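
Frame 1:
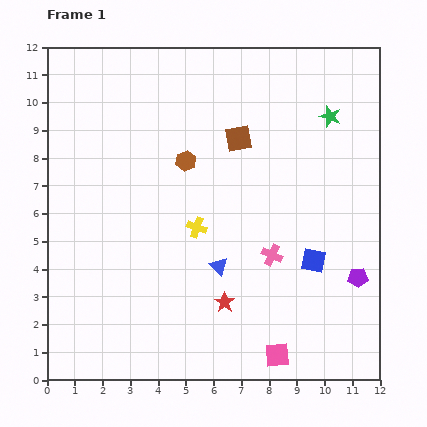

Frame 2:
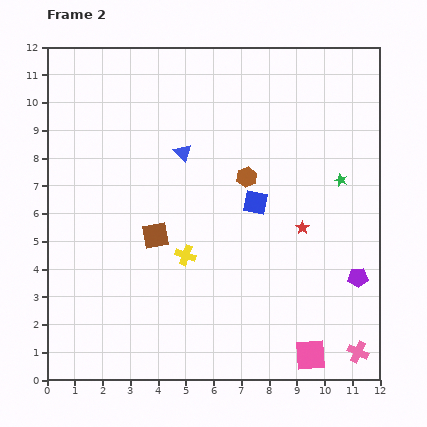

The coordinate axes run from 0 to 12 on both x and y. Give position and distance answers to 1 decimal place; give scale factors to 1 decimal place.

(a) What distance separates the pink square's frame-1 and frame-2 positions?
1.2

The pink square moved from (8.3, 0.9) to (9.5, 0.9), a distance of √(1.2² + 0.0²) ≈ 1.2.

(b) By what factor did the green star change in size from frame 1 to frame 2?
0.6×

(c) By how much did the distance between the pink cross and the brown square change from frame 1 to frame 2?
+4.0

Distance in frame 1: 4.4. Distance in frame 2: 8.4.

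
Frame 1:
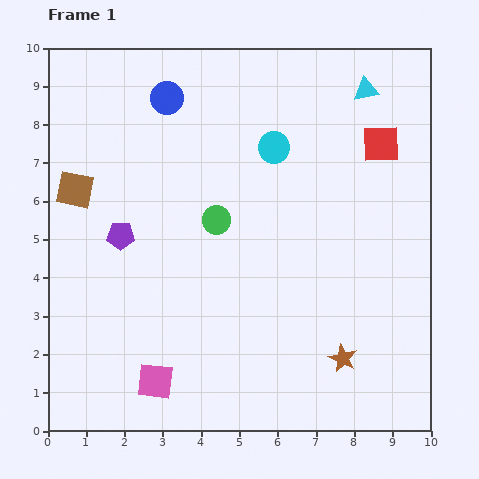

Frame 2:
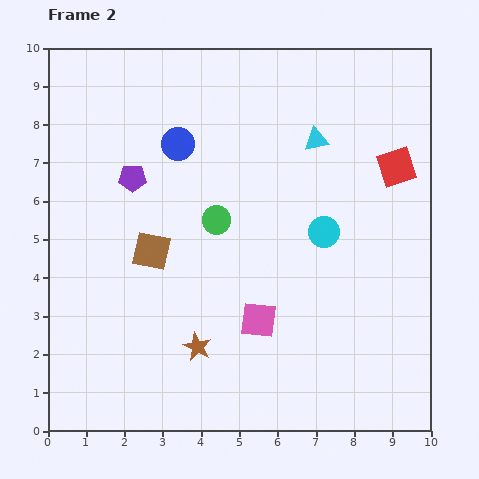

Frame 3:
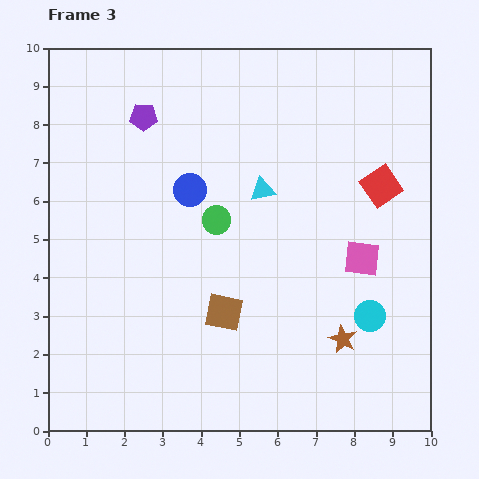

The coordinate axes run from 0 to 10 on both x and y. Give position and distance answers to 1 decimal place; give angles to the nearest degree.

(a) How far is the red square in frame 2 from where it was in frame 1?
0.7

The red square moved from (8.7, 7.5) to (9.1, 6.9), a distance of √(0.4² + 0.6²) ≈ 0.7.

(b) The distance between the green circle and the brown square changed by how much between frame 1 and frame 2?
-1.9

Distance in frame 1: 3.8. Distance in frame 2: 1.9.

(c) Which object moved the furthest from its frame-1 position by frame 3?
the pink square

(moved 6.3; next 5.1)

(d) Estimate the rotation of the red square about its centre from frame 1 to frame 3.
32° counter-clockwise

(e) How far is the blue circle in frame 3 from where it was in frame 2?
1.2

The blue circle moved from (3.4, 7.5) to (3.7, 6.3), a distance of √(0.3² + 1.2²) ≈ 1.2.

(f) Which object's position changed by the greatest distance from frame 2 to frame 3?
the brown star

(moved 3.8; next 3.1)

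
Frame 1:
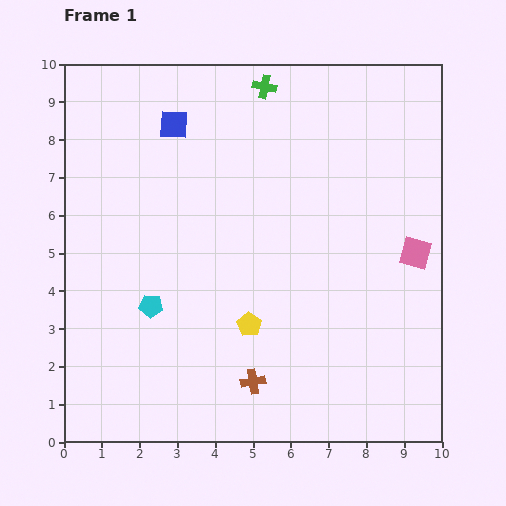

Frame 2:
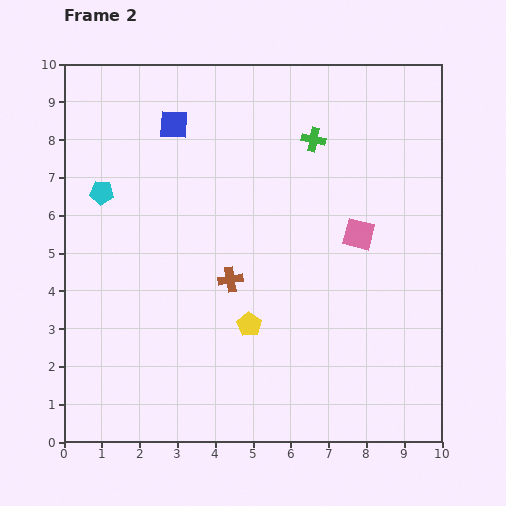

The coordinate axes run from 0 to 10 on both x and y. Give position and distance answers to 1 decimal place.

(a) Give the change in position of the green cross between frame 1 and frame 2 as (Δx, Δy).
(1.3, -1.4)

The green cross was at (5.3, 9.4) in frame 1 and (6.6, 8.0) in frame 2.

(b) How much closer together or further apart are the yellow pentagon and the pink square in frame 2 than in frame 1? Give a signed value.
-1.0

Distance in frame 1: 4.8. Distance in frame 2: 3.8.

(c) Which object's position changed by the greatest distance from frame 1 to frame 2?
the cyan pentagon

(moved 3.3; next 2.8)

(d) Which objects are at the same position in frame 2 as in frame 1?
the blue square, the yellow pentagon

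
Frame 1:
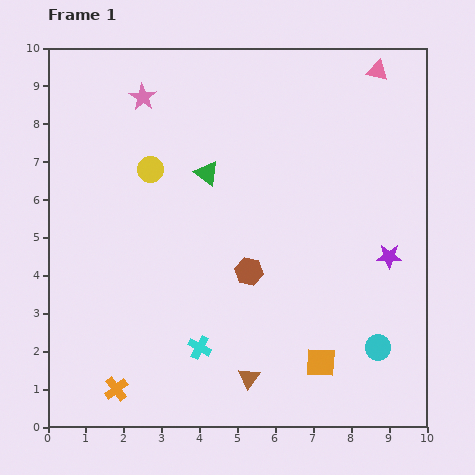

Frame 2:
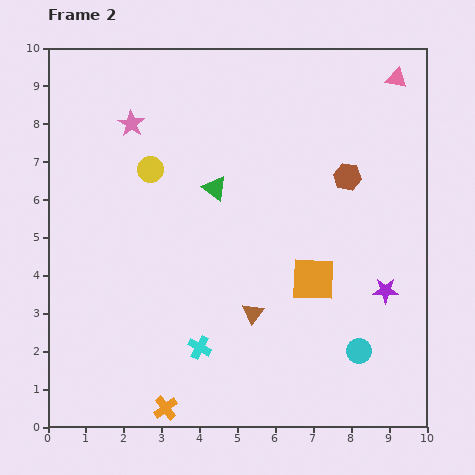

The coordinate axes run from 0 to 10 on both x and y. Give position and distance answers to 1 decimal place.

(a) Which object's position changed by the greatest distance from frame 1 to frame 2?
the brown hexagon

(moved 3.6; next 2.2)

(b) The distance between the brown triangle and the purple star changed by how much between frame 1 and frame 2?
-1.3

Distance in frame 1: 4.9. Distance in frame 2: 3.6.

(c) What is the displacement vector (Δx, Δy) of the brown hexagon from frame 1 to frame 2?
(2.6, 2.5)

The brown hexagon was at (5.3, 4.1) in frame 1 and (7.9, 6.6) in frame 2.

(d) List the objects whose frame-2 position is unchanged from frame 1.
the cyan cross, the yellow circle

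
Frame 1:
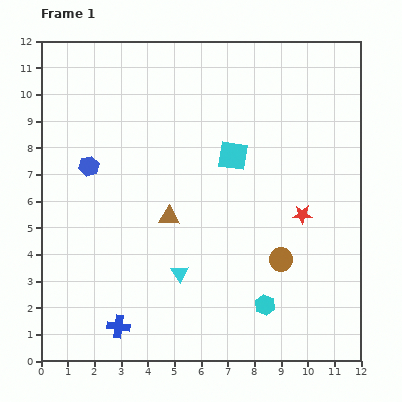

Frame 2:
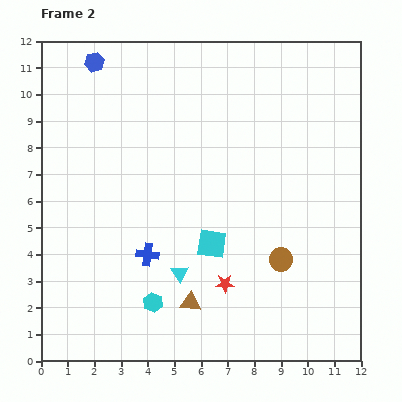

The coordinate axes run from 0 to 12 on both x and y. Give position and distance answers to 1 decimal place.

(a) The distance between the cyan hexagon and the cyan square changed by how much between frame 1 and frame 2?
-2.6

Distance in frame 1: 5.7. Distance in frame 2: 3.1.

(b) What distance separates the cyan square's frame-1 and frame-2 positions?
3.4

The cyan square moved from (7.2, 7.7) to (6.4, 4.4), a distance of √(0.8² + 3.3²) ≈ 3.4.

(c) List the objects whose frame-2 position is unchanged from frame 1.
the brown circle, the cyan triangle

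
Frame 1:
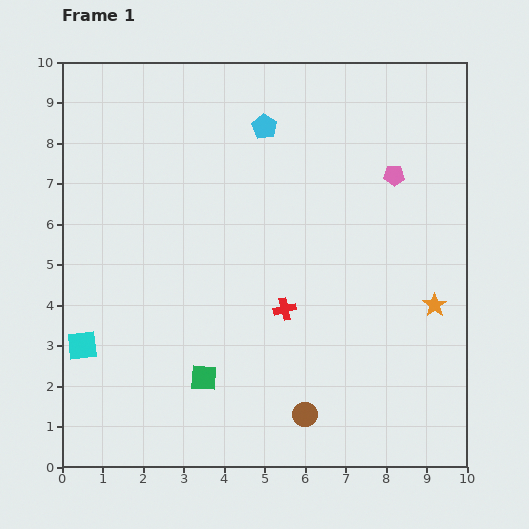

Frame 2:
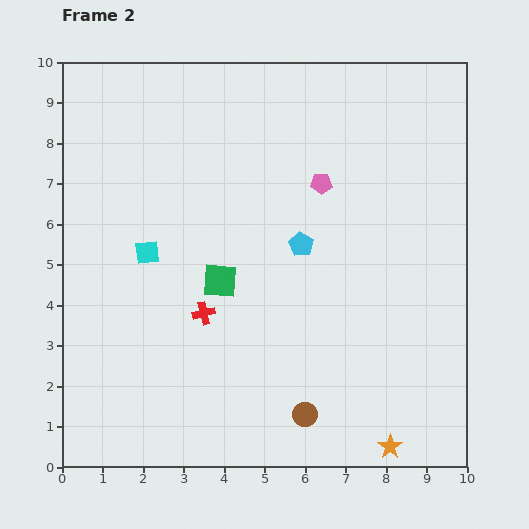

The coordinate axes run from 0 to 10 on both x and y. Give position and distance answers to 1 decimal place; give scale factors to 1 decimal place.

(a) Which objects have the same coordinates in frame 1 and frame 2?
the brown circle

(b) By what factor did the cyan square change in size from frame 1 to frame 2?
0.8×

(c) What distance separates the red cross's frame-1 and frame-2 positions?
2.0

The red cross moved from (5.5, 3.9) to (3.5, 3.8), a distance of √(2.0² + 0.1²) ≈ 2.0.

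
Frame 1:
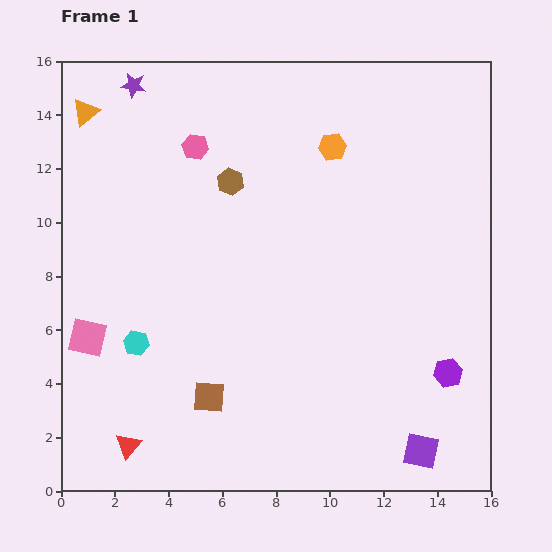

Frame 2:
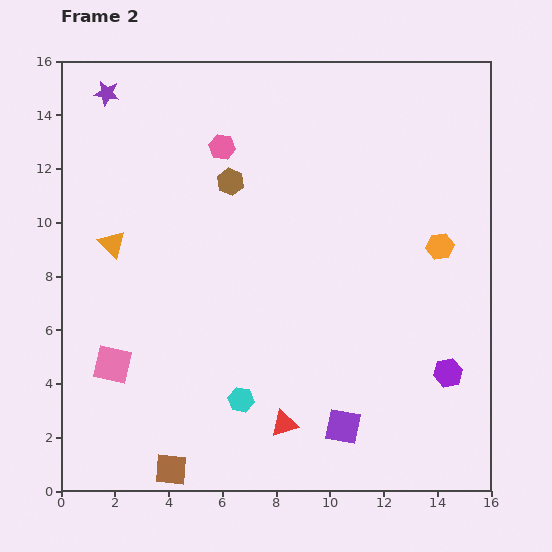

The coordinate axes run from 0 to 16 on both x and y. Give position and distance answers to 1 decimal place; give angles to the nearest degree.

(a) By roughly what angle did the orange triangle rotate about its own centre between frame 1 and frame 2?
37° counter-clockwise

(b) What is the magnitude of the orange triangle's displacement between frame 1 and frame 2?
5.0

The orange triangle moved from (0.9, 14.1) to (1.9, 9.2), a distance of √(1.0² + 4.9²) ≈ 5.0.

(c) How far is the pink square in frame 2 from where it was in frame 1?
1.3

The pink square moved from (1.0, 5.7) to (1.9, 4.7), a distance of √(0.9² + 1.0²) ≈ 1.3.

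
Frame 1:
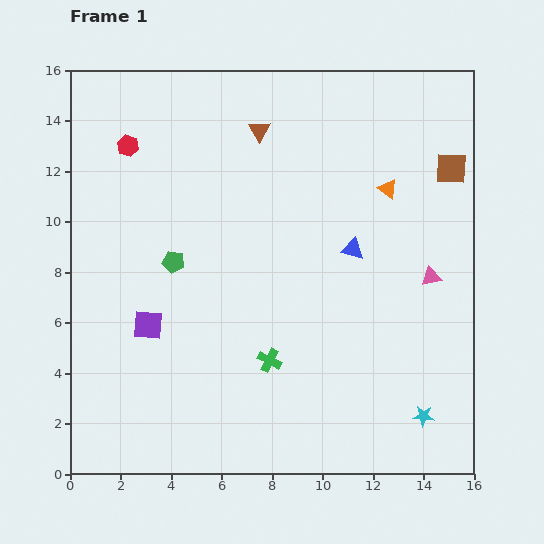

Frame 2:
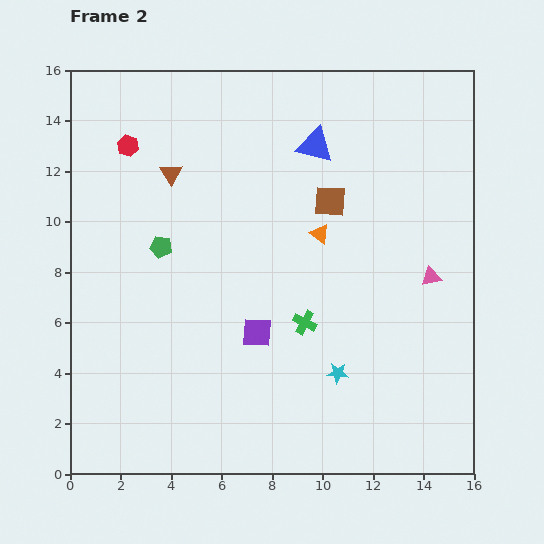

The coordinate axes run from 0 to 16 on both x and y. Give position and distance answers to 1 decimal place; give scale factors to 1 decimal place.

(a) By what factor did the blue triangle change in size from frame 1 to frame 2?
1.7×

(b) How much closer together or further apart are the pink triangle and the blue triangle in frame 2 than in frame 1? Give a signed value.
+3.6

Distance in frame 1: 3.3. Distance in frame 2: 6.9.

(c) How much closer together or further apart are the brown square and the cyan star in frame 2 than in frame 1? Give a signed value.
-3.1

Distance in frame 1: 9.9. Distance in frame 2: 6.8.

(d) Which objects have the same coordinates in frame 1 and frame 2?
the pink triangle, the red hexagon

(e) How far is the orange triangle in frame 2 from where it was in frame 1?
3.2

The orange triangle moved from (12.6, 11.3) to (9.9, 9.5), a distance of √(2.7² + 1.8²) ≈ 3.2.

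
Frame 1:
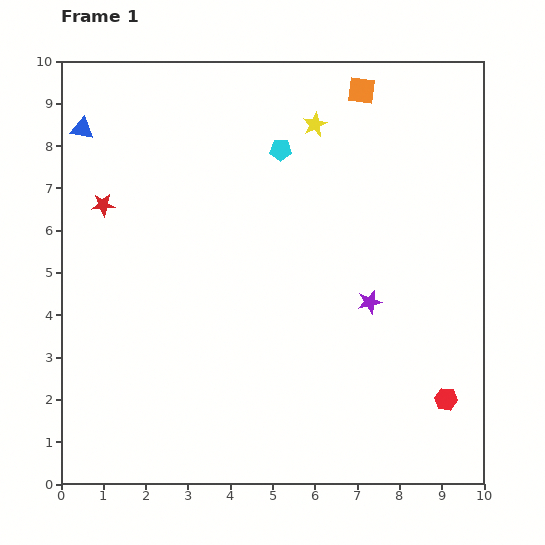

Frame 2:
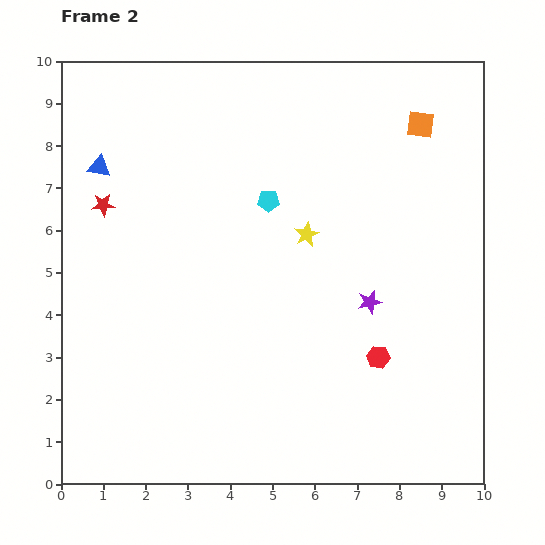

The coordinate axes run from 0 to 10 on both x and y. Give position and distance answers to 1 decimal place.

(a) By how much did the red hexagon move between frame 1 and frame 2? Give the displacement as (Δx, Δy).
(-1.6, 1.0)

The red hexagon was at (9.1, 2.0) in frame 1 and (7.5, 3.0) in frame 2.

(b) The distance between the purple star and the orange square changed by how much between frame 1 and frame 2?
-0.6

Distance in frame 1: 5.0. Distance in frame 2: 4.4.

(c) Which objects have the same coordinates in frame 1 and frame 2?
the red star, the purple star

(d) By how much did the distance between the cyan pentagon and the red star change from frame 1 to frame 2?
-0.5

Distance in frame 1: 4.4. Distance in frame 2: 3.9.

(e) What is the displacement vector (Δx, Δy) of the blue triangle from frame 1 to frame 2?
(0.4, -0.9)

The blue triangle was at (0.5, 8.4) in frame 1 and (0.9, 7.5) in frame 2.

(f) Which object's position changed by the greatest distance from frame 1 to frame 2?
the yellow star

(moved 2.6; next 1.9)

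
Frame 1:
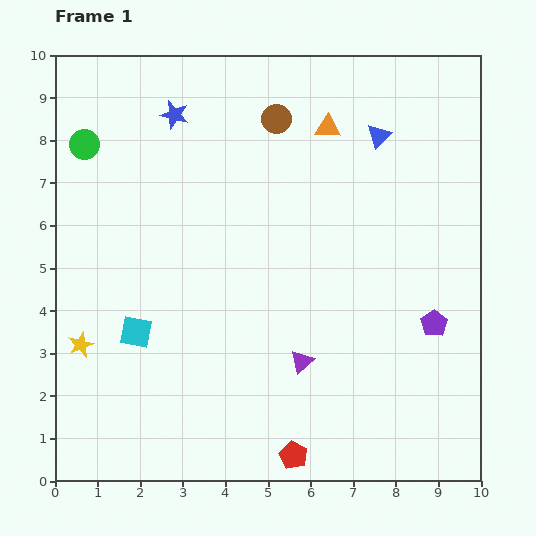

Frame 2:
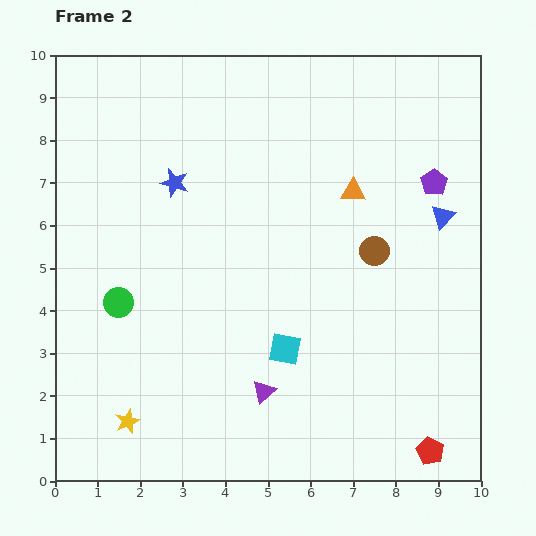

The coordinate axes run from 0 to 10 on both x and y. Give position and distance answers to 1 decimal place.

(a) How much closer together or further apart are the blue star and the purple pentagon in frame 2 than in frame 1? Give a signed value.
-1.7

Distance in frame 1: 7.8. Distance in frame 2: 6.1.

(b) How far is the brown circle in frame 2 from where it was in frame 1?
3.9

The brown circle moved from (5.2, 8.5) to (7.5, 5.4), a distance of √(2.3² + 3.1²) ≈ 3.9.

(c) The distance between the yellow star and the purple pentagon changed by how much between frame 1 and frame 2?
+0.8

Distance in frame 1: 8.3. Distance in frame 2: 9.1.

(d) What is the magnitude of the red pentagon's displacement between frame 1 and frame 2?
3.2

The red pentagon moved from (5.6, 0.6) to (8.8, 0.7), a distance of √(3.2² + 0.1²) ≈ 3.2.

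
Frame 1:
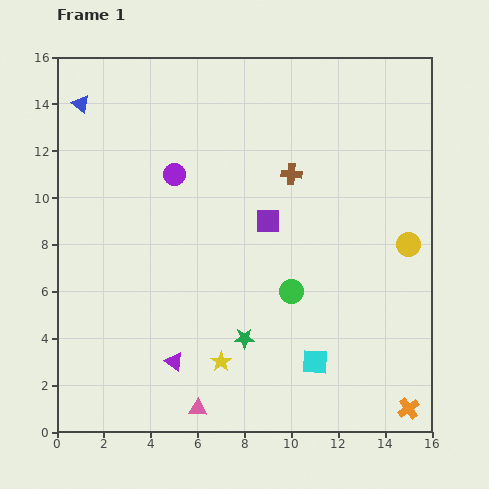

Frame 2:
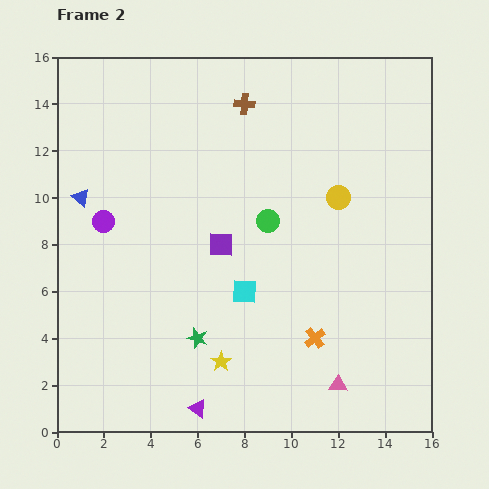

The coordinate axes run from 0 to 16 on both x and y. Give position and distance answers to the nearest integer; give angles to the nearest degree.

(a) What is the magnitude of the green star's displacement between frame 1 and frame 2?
2

The green star moved from (8, 4) to (6, 4), a distance of √(2² + 0²) ≈ 2.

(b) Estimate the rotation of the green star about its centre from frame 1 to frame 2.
17° clockwise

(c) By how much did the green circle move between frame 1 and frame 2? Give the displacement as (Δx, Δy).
(-1, 3)

The green circle was at (10, 6) in frame 1 and (9, 9) in frame 2.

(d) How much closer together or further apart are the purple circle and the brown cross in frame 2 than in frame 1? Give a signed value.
+3

Distance in frame 1: 5. Distance in frame 2: 8.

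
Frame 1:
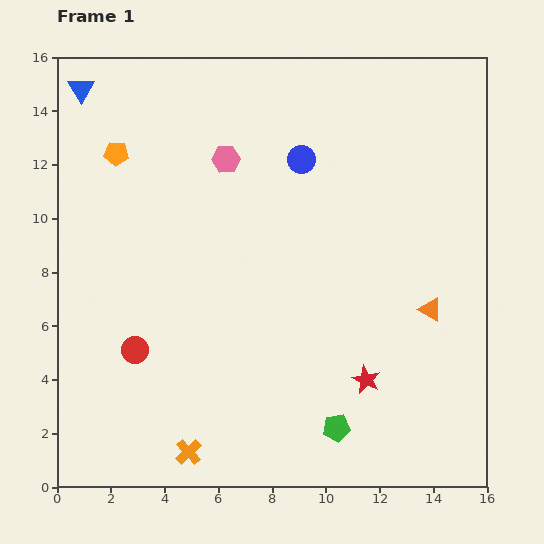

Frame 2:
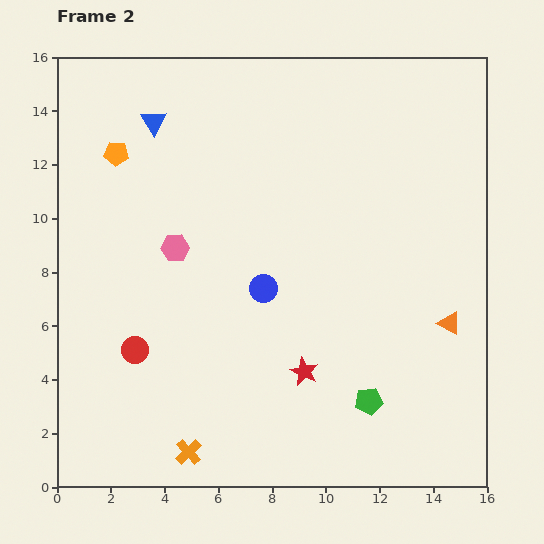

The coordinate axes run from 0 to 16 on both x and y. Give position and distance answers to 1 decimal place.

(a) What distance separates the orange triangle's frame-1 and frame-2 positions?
0.9

The orange triangle moved from (13.9, 6.6) to (14.6, 6.1), a distance of √(0.7² + 0.5²) ≈ 0.9.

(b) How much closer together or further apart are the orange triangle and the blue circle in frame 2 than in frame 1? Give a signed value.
-0.4

Distance in frame 1: 7.4. Distance in frame 2: 7.0.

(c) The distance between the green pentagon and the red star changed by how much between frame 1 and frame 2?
+0.5

Distance in frame 1: 2.1. Distance in frame 2: 2.6.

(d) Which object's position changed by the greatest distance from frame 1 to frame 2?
the blue circle

(moved 5.0; next 3.8)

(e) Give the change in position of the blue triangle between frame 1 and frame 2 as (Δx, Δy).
(2.7, -1.2)

The blue triangle was at (0.9, 14.8) in frame 1 and (3.6, 13.6) in frame 2.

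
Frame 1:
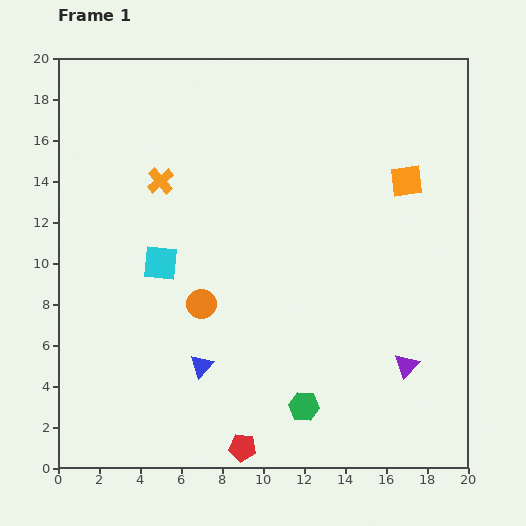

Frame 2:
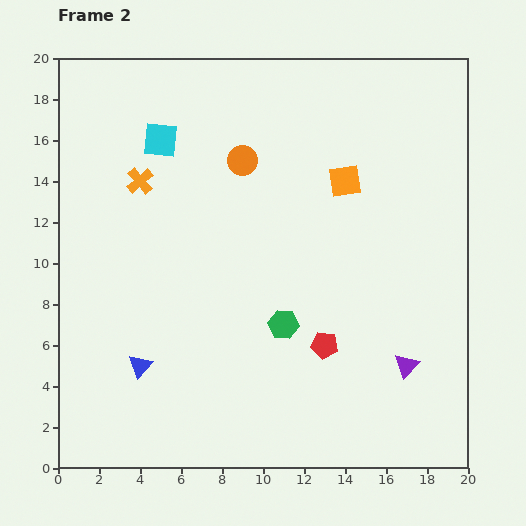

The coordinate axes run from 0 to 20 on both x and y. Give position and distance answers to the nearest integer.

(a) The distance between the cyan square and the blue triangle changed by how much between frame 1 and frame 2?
+6

Distance in frame 1: 5. Distance in frame 2: 11.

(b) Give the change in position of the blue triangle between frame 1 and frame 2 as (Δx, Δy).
(-3, 0)

The blue triangle was at (7, 5) in frame 1 and (4, 5) in frame 2.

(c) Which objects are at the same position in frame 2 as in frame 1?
the purple triangle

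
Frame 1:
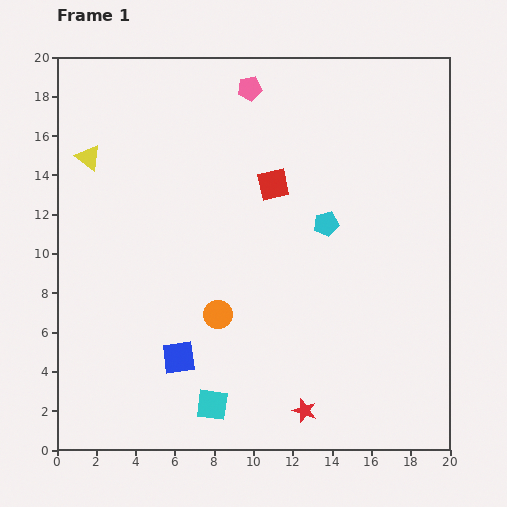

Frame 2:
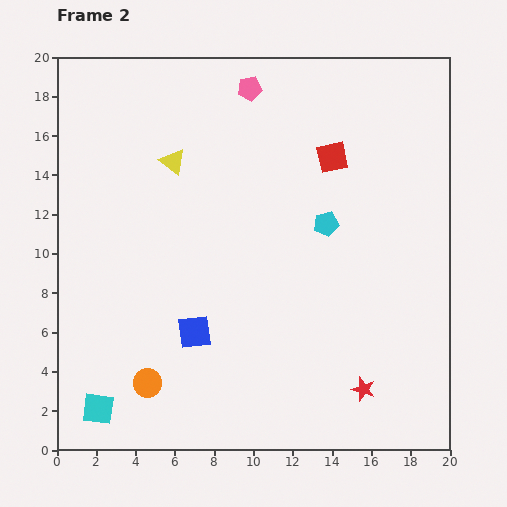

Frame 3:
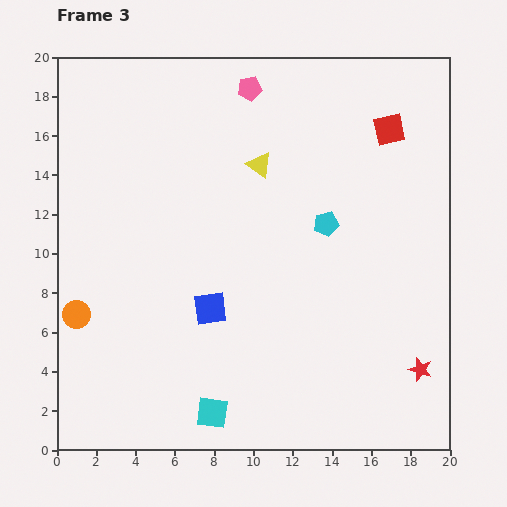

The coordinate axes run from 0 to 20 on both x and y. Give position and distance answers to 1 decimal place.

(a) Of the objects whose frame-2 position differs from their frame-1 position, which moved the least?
the blue square

(moved 1.5)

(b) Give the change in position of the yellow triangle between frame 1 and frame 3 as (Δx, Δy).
(8.7, -0.4)

The yellow triangle was at (1.6, 14.9) in frame 1 and (10.3, 14.5) in frame 3.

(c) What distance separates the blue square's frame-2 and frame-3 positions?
1.4

The blue square moved from (7.0, 6.0) to (7.8, 7.2), a distance of √(0.8² + 1.2²) ≈ 1.4.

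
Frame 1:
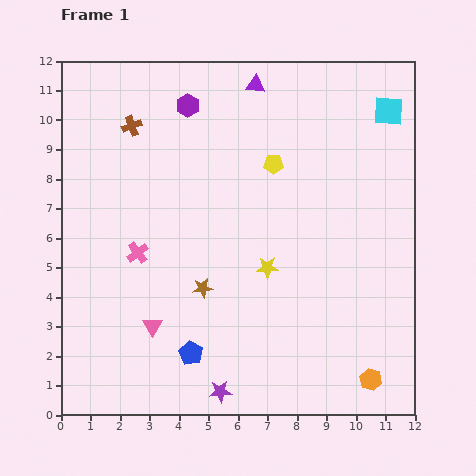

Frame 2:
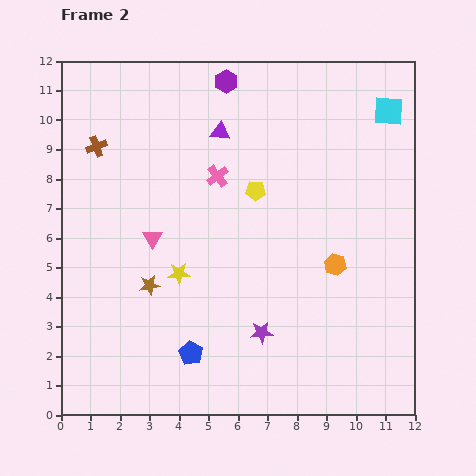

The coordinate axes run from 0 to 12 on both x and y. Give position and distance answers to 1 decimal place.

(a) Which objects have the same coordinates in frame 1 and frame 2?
the blue pentagon, the cyan square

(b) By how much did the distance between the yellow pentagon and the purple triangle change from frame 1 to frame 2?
-0.5

Distance in frame 1: 2.8. Distance in frame 2: 2.3.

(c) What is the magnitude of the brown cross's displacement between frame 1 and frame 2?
1.4

The brown cross moved from (2.4, 9.8) to (1.2, 9.1), a distance of √(1.2² + 0.7²) ≈ 1.4.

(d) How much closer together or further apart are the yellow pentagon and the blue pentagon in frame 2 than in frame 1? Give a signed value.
-1.1

Distance in frame 1: 7.0. Distance in frame 2: 5.9.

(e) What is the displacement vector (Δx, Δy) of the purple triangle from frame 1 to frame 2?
(-1.2, -1.6)

The purple triangle was at (6.6, 11.2) in frame 1 and (5.4, 9.6) in frame 2.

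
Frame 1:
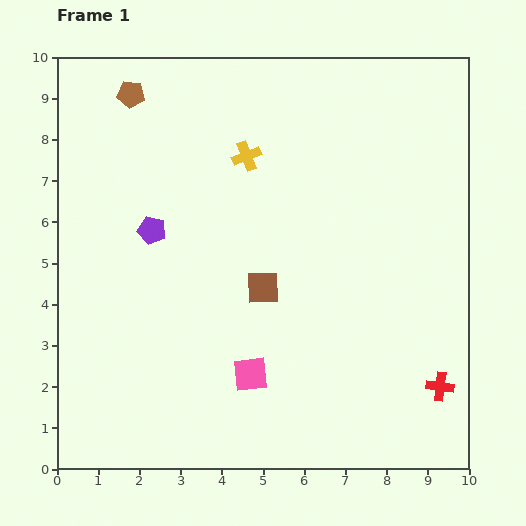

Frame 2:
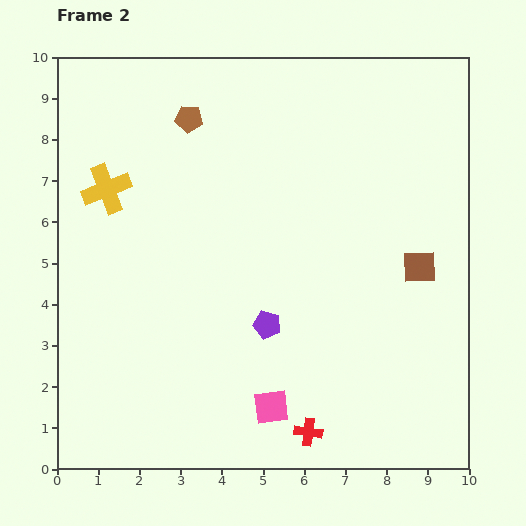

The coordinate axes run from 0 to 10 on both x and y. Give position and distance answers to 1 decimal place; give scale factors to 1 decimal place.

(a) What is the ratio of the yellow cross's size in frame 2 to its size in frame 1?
1.7×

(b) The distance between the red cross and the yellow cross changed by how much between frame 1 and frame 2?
+0.4

Distance in frame 1: 7.3. Distance in frame 2: 7.7.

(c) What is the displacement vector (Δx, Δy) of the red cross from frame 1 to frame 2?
(-3.2, -1.1)

The red cross was at (9.3, 2.0) in frame 1 and (6.1, 0.9) in frame 2.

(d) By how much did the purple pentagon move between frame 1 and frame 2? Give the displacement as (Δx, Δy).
(2.8, -2.3)

The purple pentagon was at (2.3, 5.8) in frame 1 and (5.1, 3.5) in frame 2.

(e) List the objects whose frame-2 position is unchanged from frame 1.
none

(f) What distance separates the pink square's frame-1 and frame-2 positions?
0.9

The pink square moved from (4.7, 2.3) to (5.2, 1.5), a distance of √(0.5² + 0.8²) ≈ 0.9.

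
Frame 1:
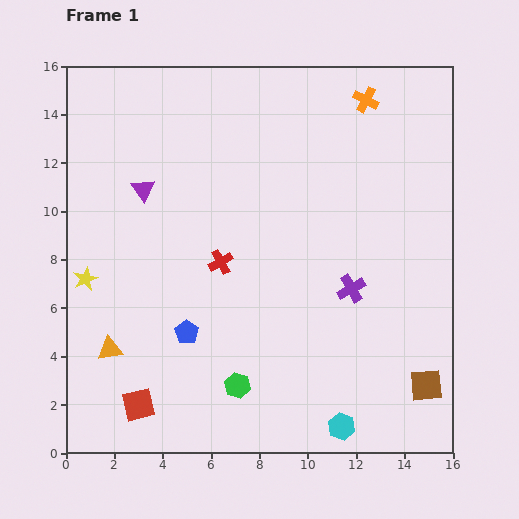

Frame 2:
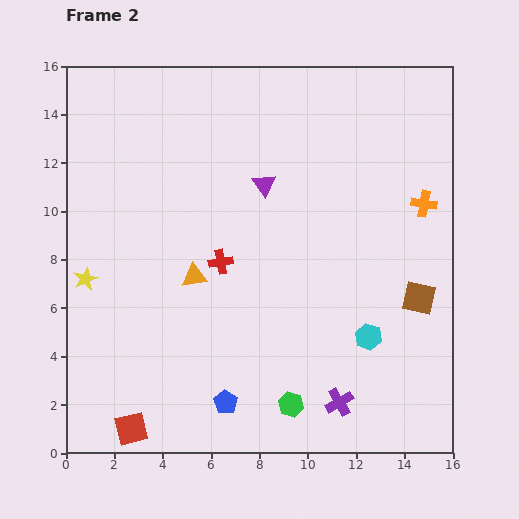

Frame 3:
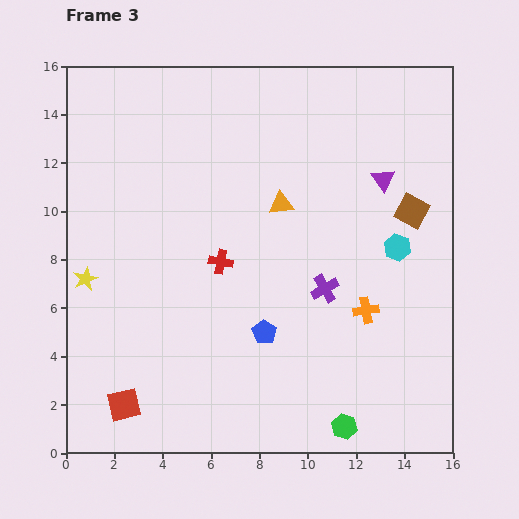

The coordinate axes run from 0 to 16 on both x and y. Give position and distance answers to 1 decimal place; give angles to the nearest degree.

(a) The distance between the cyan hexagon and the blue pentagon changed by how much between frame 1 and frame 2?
-1.0

Distance in frame 1: 7.5. Distance in frame 2: 6.5.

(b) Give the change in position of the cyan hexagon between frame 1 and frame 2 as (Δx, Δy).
(1.1, 3.7)

The cyan hexagon was at (11.4, 1.1) in frame 1 and (12.5, 4.8) in frame 2.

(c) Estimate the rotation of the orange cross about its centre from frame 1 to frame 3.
37° counter-clockwise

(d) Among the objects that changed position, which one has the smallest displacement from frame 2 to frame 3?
the red square

(moved 1.0)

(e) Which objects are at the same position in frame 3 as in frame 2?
the yellow star, the red cross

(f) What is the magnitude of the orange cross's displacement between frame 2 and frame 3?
5.0

The orange cross moved from (14.8, 10.3) to (12.4, 5.9), a distance of √(2.4² + 4.4²) ≈ 5.0.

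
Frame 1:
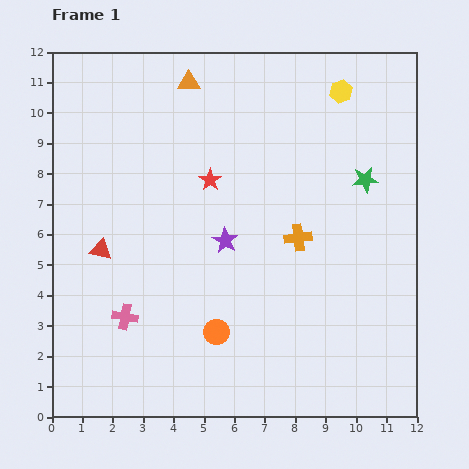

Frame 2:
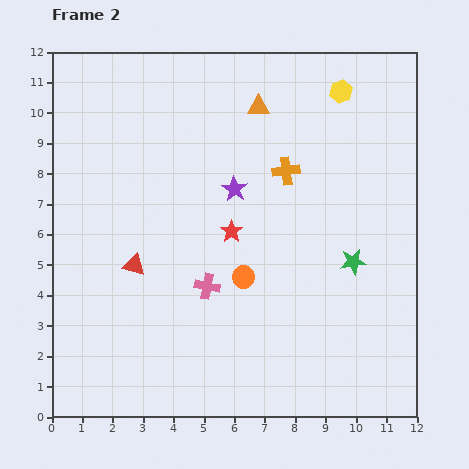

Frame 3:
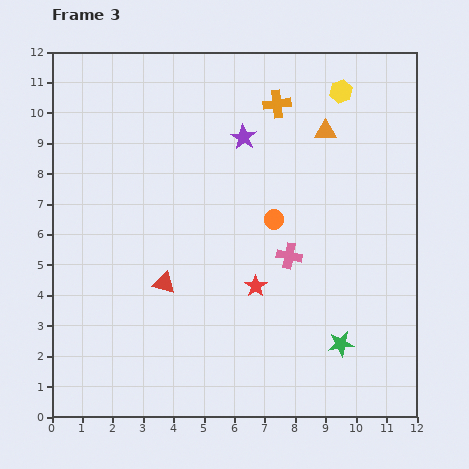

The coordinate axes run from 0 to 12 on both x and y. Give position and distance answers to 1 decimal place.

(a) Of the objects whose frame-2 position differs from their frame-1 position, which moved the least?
the red triangle

(moved 1.2)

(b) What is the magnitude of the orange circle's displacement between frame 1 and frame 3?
4.2

The orange circle moved from (5.4, 2.8) to (7.3, 6.5), a distance of √(1.9² + 3.7²) ≈ 4.2.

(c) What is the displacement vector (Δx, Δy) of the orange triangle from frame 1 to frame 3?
(4.5, -1.6)

The orange triangle was at (4.5, 11.0) in frame 1 and (9.0, 9.4) in frame 3.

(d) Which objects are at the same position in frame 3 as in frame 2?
the yellow hexagon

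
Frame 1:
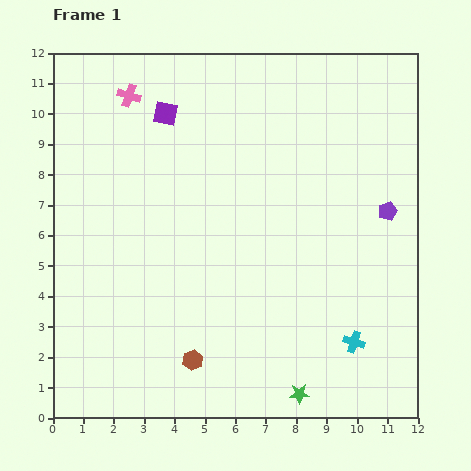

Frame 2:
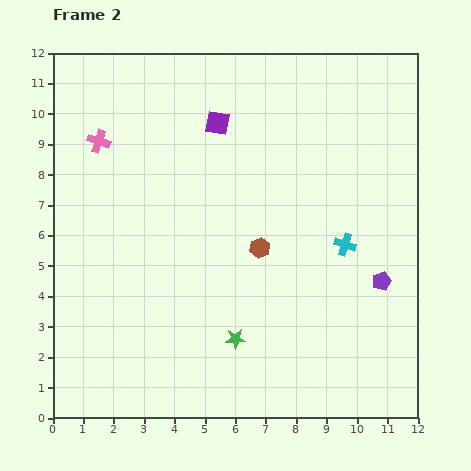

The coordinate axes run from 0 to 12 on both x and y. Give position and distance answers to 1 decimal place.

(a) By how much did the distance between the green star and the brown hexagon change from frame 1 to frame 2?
-0.6

Distance in frame 1: 3.7. Distance in frame 2: 3.1.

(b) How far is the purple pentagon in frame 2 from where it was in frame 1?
2.3

The purple pentagon moved from (11.0, 6.8) to (10.8, 4.5), a distance of √(0.2² + 2.3²) ≈ 2.3.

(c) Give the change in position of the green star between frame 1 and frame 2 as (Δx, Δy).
(-2.1, 1.8)

The green star was at (8.1, 0.8) in frame 1 and (6.0, 2.6) in frame 2.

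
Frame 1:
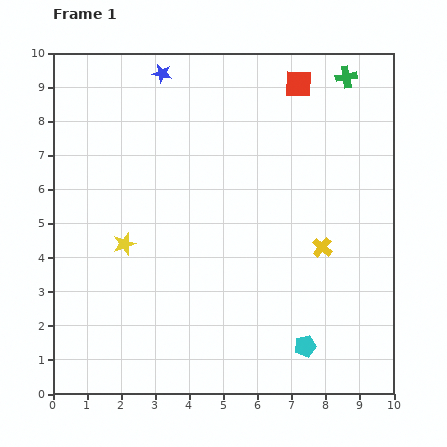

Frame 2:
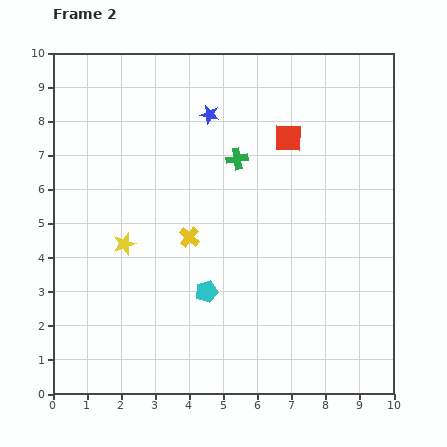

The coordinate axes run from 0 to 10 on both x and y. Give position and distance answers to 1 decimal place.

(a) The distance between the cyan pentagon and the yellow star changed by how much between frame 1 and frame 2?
-3.3

Distance in frame 1: 6.1. Distance in frame 2: 2.8.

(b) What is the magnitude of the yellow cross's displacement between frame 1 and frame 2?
3.9

The yellow cross moved from (7.9, 4.3) to (4.0, 4.6), a distance of √(3.9² + 0.3²) ≈ 3.9.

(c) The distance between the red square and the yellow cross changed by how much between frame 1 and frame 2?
-0.8

Distance in frame 1: 4.9. Distance in frame 2: 4.1.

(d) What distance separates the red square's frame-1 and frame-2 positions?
1.6

The red square moved from (7.2, 9.1) to (6.9, 7.5), a distance of √(0.3² + 1.6²) ≈ 1.6.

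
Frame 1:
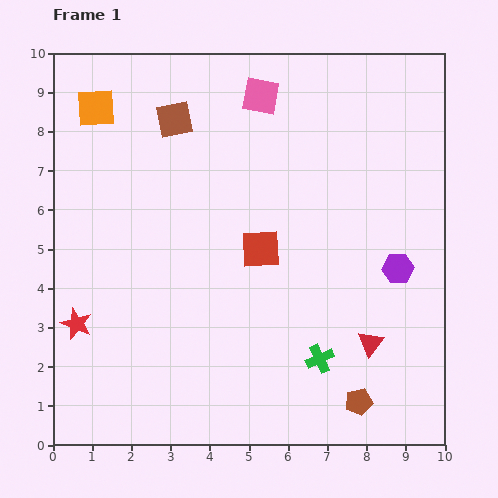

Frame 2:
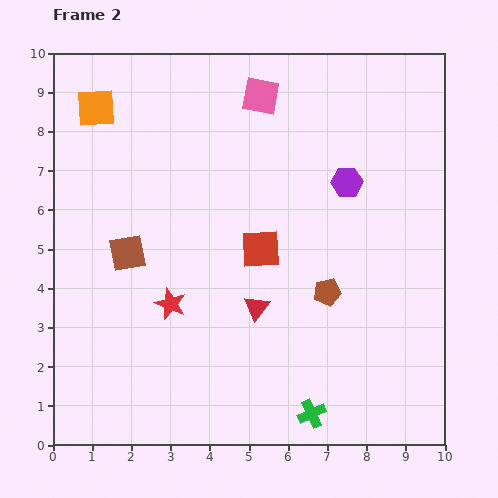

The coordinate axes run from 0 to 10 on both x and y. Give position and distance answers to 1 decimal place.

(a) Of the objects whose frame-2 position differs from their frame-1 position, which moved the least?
the green cross

(moved 1.4)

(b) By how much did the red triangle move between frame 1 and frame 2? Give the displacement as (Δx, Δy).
(-2.9, 0.9)

The red triangle was at (8.1, 2.6) in frame 1 and (5.2, 3.5) in frame 2.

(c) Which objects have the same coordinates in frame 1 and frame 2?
the pink square, the red square, the orange square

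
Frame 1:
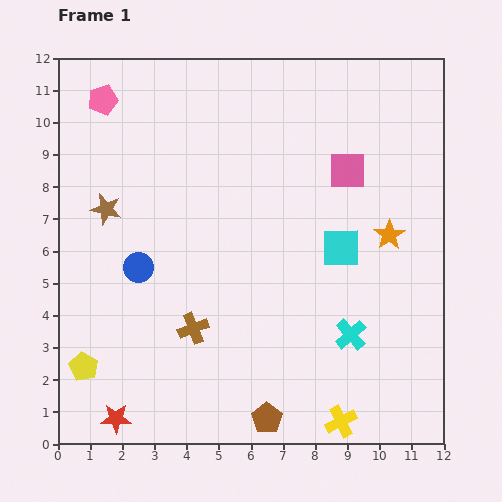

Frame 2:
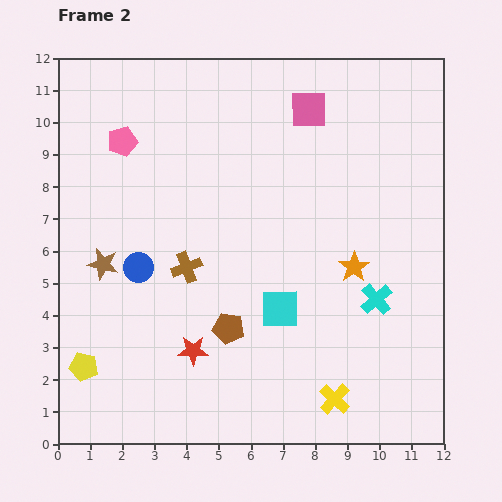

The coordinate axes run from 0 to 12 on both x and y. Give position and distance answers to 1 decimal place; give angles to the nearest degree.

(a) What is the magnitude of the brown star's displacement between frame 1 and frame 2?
1.7

The brown star moved from (1.5, 7.3) to (1.4, 5.6), a distance of √(0.1² + 1.7²) ≈ 1.7.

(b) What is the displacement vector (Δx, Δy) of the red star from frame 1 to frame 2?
(2.4, 2.1)

The red star was at (1.8, 0.8) in frame 1 and (4.2, 2.9) in frame 2.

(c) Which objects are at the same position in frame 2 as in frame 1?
the yellow pentagon, the blue circle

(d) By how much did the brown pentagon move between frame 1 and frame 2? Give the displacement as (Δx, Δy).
(-1.2, 2.8)

The brown pentagon was at (6.5, 0.8) in frame 1 and (5.3, 3.6) in frame 2.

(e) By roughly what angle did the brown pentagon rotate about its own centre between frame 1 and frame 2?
25° counter-clockwise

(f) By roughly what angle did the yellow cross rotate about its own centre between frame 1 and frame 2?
21° counter-clockwise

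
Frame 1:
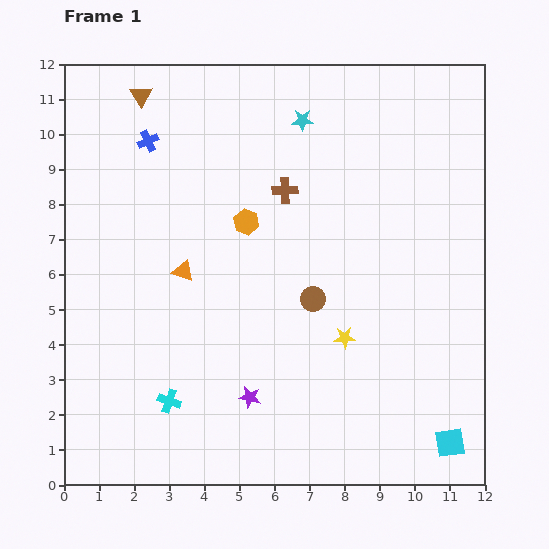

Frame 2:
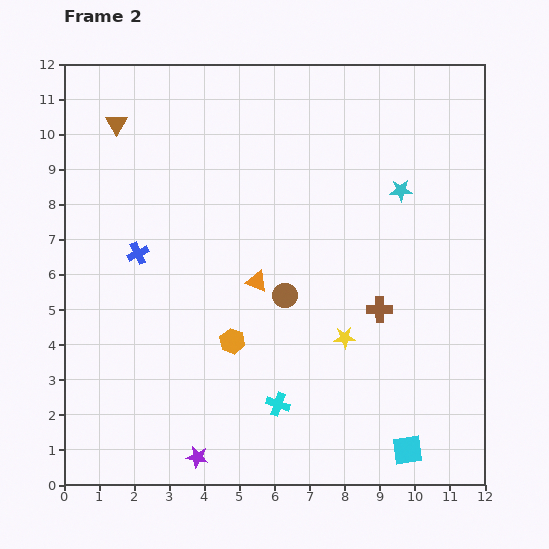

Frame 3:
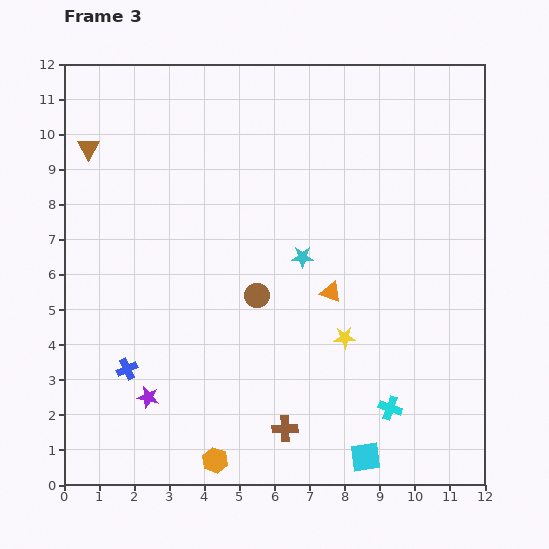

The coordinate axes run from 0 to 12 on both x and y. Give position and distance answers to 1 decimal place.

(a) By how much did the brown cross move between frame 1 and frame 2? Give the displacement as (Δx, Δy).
(2.7, -3.4)

The brown cross was at (6.3, 8.4) in frame 1 and (9.0, 5.0) in frame 2.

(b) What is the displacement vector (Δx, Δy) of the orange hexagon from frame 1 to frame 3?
(-0.9, -6.8)

The orange hexagon was at (5.2, 7.5) in frame 1 and (4.3, 0.7) in frame 3.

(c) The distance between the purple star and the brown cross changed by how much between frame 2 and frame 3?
-2.7

Distance in frame 2: 6.7. Distance in frame 3: 4.0.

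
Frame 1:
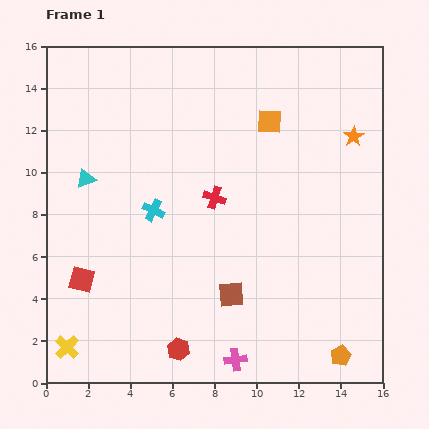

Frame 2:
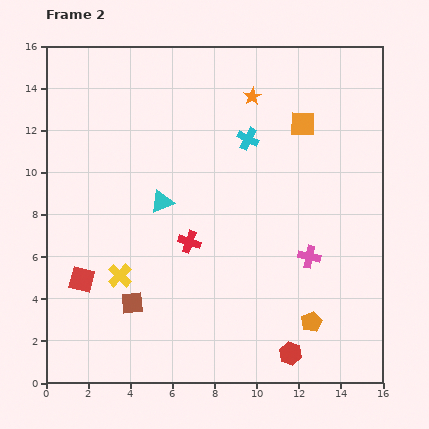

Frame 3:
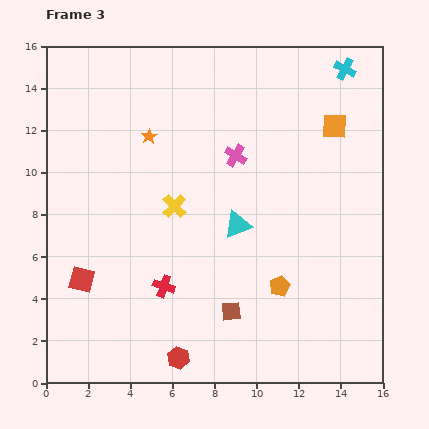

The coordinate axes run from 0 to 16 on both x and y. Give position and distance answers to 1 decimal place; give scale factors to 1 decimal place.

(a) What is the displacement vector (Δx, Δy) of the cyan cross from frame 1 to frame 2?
(4.5, 3.4)

The cyan cross was at (5.1, 8.2) in frame 1 and (9.6, 11.6) in frame 2.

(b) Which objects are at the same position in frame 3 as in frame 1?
the red square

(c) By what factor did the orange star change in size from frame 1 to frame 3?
0.8×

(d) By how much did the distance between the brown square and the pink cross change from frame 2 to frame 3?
-1.3

Distance in frame 2: 8.7. Distance in frame 3: 7.4.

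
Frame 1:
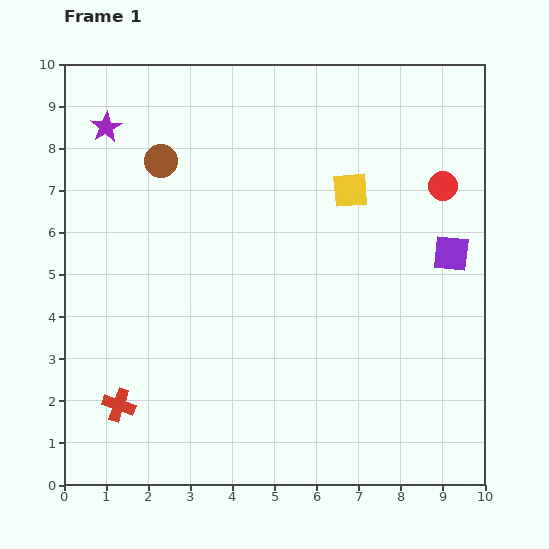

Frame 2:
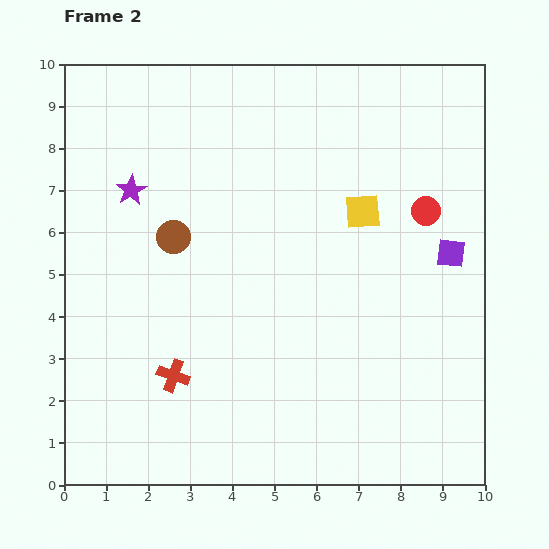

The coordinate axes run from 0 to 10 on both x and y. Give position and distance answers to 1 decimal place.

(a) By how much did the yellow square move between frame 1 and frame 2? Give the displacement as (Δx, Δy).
(0.3, -0.5)

The yellow square was at (6.8, 7.0) in frame 1 and (7.1, 6.5) in frame 2.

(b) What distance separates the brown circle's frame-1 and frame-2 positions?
1.8

The brown circle moved from (2.3, 7.7) to (2.6, 5.9), a distance of √(0.3² + 1.8²) ≈ 1.8.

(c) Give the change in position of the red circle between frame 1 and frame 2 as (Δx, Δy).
(-0.4, -0.6)

The red circle was at (9.0, 7.1) in frame 1 and (8.6, 6.5) in frame 2.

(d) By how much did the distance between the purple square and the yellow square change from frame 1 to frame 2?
-0.5

Distance in frame 1: 2.8. Distance in frame 2: 2.3.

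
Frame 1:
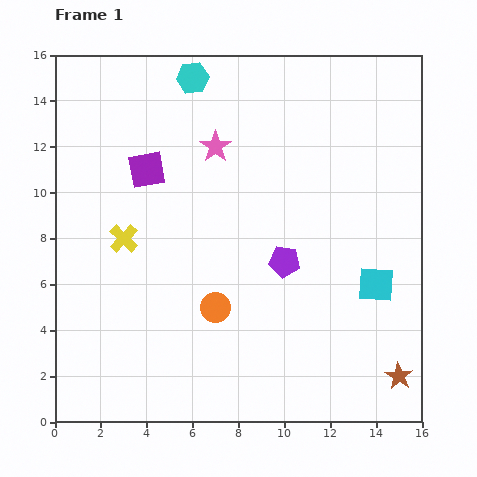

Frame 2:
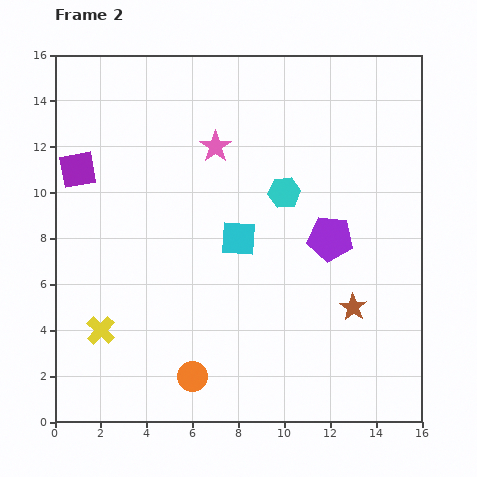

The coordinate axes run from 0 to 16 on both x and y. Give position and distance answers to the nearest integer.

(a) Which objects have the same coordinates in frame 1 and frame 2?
the pink star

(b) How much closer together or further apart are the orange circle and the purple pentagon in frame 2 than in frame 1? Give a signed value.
+4

Distance in frame 1: 4. Distance in frame 2: 8.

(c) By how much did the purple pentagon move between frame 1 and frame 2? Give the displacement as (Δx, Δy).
(2, 1)

The purple pentagon was at (10, 7) in frame 1 and (12, 8) in frame 2.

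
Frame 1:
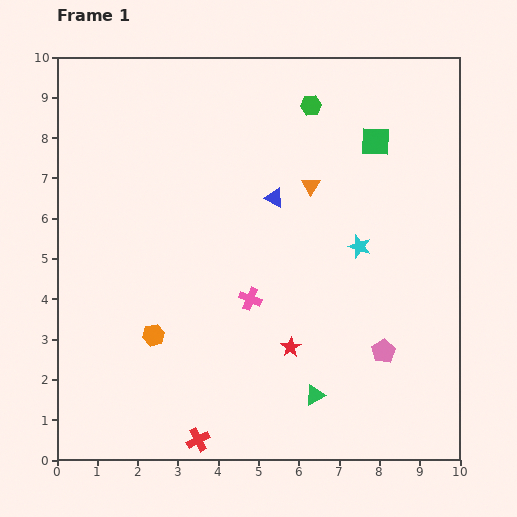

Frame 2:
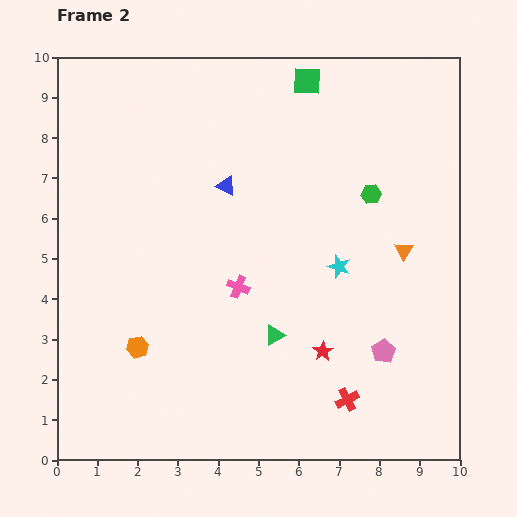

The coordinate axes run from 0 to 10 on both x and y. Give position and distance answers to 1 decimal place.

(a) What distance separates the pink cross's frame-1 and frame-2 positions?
0.4

The pink cross moved from (4.8, 4.0) to (4.5, 4.3), a distance of √(0.3² + 0.3²) ≈ 0.4.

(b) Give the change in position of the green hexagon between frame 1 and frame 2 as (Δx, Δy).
(1.5, -2.2)

The green hexagon was at (6.3, 8.8) in frame 1 and (7.8, 6.6) in frame 2.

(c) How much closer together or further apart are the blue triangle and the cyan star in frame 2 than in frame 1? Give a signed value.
+1.0

Distance in frame 1: 2.4. Distance in frame 2: 3.4.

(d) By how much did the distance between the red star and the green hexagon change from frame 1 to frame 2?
-1.9

Distance in frame 1: 6.0. Distance in frame 2: 4.1.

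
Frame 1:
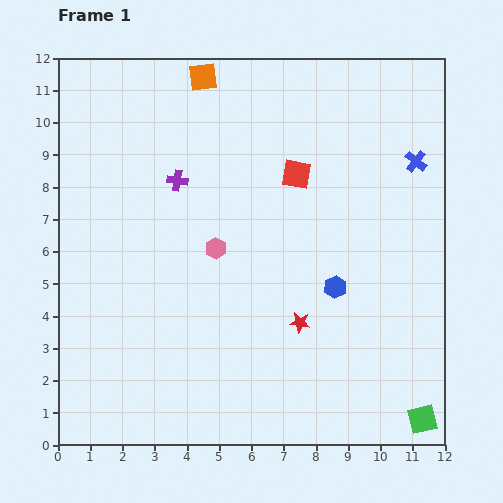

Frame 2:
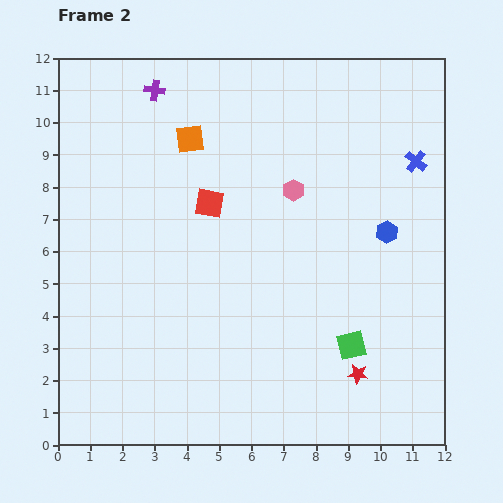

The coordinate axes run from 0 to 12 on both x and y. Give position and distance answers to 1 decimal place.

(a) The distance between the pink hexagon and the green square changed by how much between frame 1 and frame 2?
-3.2

Distance in frame 1: 8.3. Distance in frame 2: 5.1.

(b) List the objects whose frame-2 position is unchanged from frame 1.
the blue cross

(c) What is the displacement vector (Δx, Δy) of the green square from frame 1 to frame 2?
(-2.2, 2.3)

The green square was at (11.3, 0.8) in frame 1 and (9.1, 3.1) in frame 2.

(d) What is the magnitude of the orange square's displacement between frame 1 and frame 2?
1.9

The orange square moved from (4.5, 11.4) to (4.1, 9.5), a distance of √(0.4² + 1.9²) ≈ 1.9.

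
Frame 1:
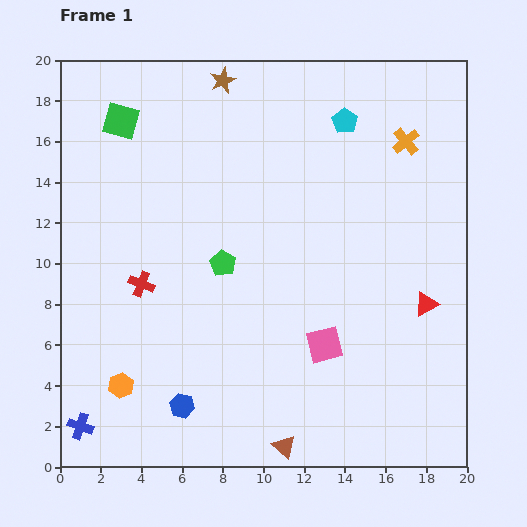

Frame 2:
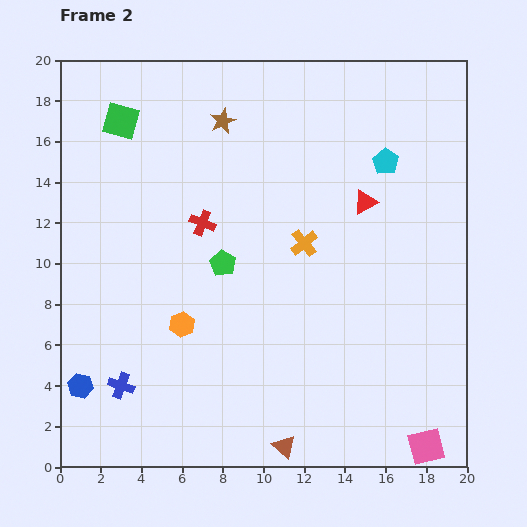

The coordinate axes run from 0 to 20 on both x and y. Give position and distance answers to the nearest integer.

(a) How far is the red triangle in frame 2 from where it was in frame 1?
6

The red triangle moved from (18, 8) to (15, 13), a distance of √(3² + 5²) ≈ 6.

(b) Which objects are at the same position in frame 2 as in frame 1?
the green pentagon, the brown triangle, the green square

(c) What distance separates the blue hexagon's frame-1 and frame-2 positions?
5

The blue hexagon moved from (6, 3) to (1, 4), a distance of √(5² + 1²) ≈ 5.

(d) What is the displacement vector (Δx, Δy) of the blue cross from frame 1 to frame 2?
(2, 2)

The blue cross was at (1, 2) in frame 1 and (3, 4) in frame 2.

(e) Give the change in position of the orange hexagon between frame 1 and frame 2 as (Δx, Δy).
(3, 3)

The orange hexagon was at (3, 4) in frame 1 and (6, 7) in frame 2.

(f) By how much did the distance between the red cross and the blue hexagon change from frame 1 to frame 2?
+4

Distance in frame 1: 6. Distance in frame 2: 10.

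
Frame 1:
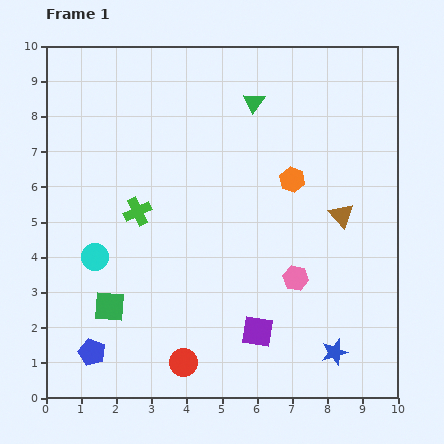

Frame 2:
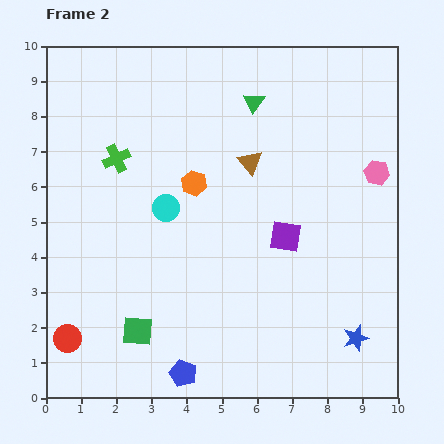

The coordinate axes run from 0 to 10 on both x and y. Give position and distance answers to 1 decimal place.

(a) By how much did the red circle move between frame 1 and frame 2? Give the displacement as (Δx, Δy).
(-3.3, 0.7)

The red circle was at (3.9, 1.0) in frame 1 and (0.6, 1.7) in frame 2.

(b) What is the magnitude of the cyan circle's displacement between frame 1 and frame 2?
2.4

The cyan circle moved from (1.4, 4.0) to (3.4, 5.4), a distance of √(2.0² + 1.4²) ≈ 2.4.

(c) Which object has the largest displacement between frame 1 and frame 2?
the pink hexagon

(moved 3.8; next 3.4)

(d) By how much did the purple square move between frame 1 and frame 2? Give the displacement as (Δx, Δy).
(0.8, 2.7)

The purple square was at (6.0, 1.9) in frame 1 and (6.8, 4.6) in frame 2.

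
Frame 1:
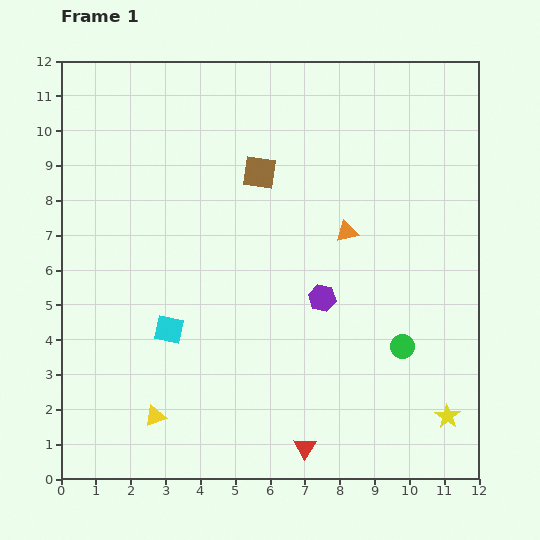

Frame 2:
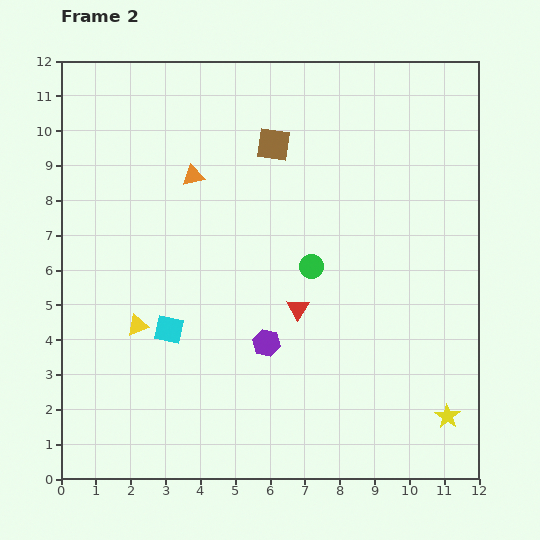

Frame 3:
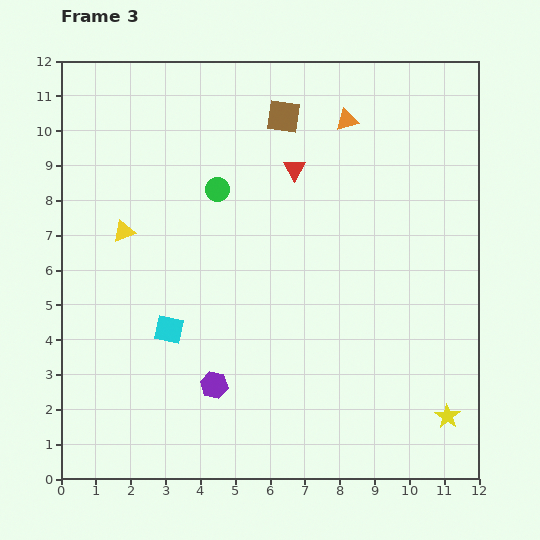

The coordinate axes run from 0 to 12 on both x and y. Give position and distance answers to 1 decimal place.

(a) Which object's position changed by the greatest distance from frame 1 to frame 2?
the orange triangle

(moved 4.7; next 4.0)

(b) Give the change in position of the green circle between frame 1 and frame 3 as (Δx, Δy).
(-5.3, 4.5)

The green circle was at (9.8, 3.8) in frame 1 and (4.5, 8.3) in frame 3.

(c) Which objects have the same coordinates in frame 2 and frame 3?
the yellow star, the cyan square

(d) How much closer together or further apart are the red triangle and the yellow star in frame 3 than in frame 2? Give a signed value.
+3.1

Distance in frame 2: 5.3. Distance in frame 3: 8.4.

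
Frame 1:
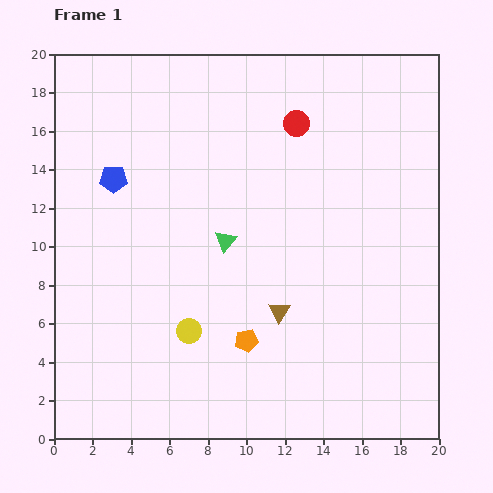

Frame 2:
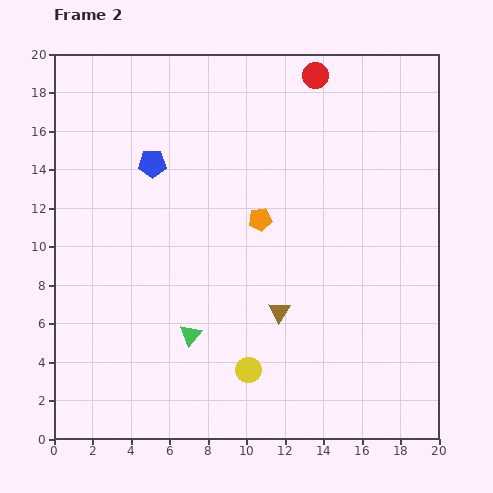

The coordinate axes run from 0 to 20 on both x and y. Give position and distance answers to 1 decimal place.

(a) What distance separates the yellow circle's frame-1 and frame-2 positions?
3.7

The yellow circle moved from (7.0, 5.6) to (10.1, 3.6), a distance of √(3.1² + 2.0²) ≈ 3.7.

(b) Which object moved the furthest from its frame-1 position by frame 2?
the orange pentagon

(moved 6.3; next 5.2)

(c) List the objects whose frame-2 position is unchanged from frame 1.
the brown triangle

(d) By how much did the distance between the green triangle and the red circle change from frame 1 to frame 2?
+7.9

Distance in frame 1: 7.1. Distance in frame 2: 15.0.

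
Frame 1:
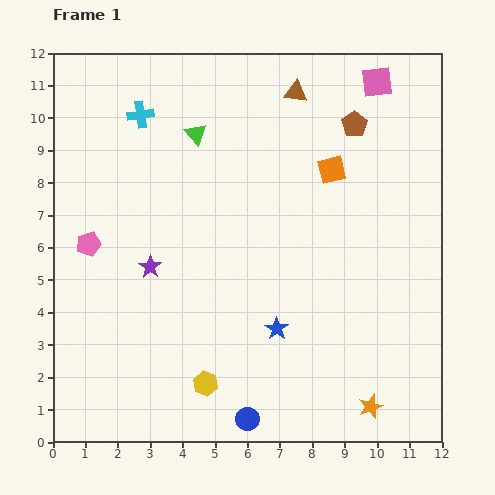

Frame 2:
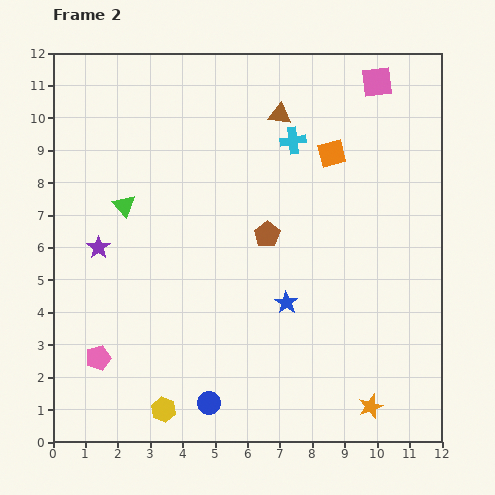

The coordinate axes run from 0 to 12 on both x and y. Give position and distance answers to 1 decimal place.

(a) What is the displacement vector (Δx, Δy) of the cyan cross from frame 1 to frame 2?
(4.7, -0.8)

The cyan cross was at (2.7, 10.1) in frame 1 and (7.4, 9.3) in frame 2.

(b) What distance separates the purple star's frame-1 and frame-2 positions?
1.7

The purple star moved from (3.0, 5.4) to (1.4, 6.0), a distance of √(1.6² + 0.6²) ≈ 1.7.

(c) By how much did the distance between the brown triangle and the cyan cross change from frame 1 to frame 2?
-4.0

Distance in frame 1: 4.9. Distance in frame 2: 0.9.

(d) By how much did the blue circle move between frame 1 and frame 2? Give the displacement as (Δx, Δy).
(-1.2, 0.5)

The blue circle was at (6.0, 0.7) in frame 1 and (4.8, 1.2) in frame 2.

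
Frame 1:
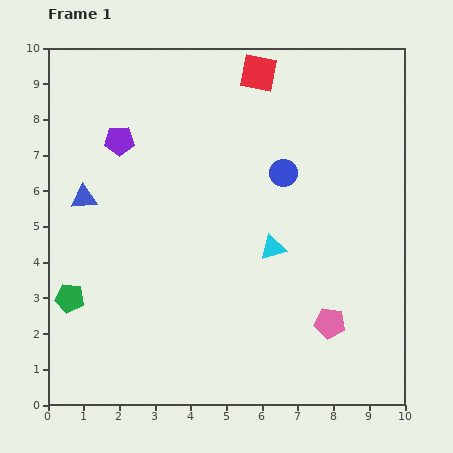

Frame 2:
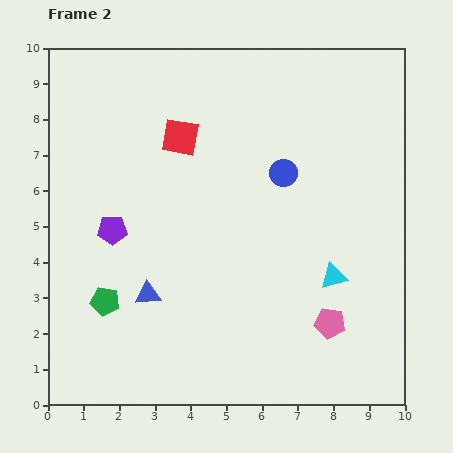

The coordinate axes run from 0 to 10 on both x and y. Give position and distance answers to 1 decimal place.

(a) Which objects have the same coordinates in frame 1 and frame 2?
the blue circle, the pink pentagon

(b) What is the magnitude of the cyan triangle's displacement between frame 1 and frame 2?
1.9

The cyan triangle moved from (6.3, 4.4) to (8.0, 3.6), a distance of √(1.7² + 0.8²) ≈ 1.9.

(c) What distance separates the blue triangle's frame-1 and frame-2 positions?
3.2

The blue triangle moved from (1.0, 5.8) to (2.8, 3.1), a distance of √(1.8² + 2.7²) ≈ 3.2.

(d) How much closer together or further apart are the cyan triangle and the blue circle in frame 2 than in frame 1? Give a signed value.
+1.1

Distance in frame 1: 2.1. Distance in frame 2: 3.2.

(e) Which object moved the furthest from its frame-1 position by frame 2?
the blue triangle

(moved 3.2; next 2.8)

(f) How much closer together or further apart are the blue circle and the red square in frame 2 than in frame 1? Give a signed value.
+0.2

Distance in frame 1: 2.9. Distance in frame 2: 3.1.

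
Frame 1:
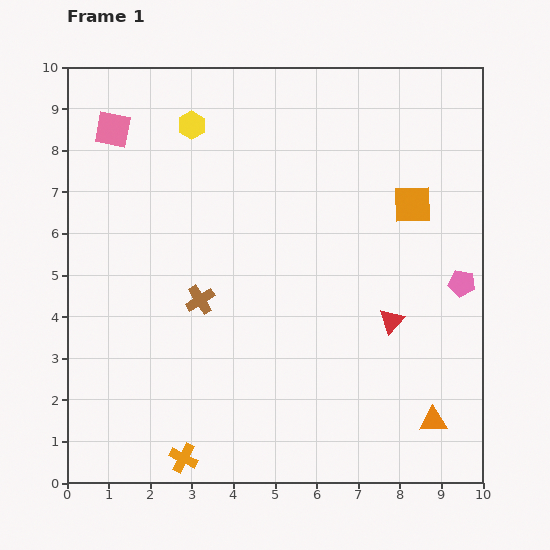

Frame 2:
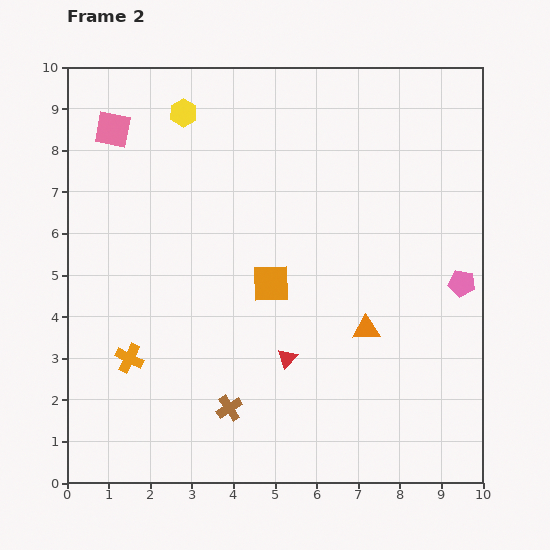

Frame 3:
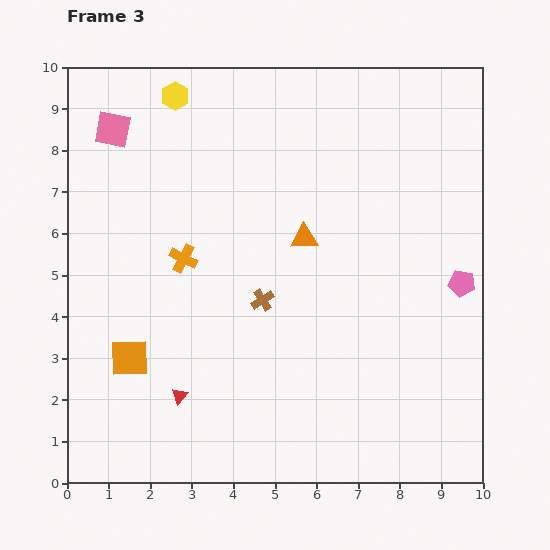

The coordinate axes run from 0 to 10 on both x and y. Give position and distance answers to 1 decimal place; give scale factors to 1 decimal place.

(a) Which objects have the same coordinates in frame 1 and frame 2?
the pink pentagon, the pink square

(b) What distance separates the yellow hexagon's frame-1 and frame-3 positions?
0.8

The yellow hexagon moved from (3.0, 8.6) to (2.6, 9.3), a distance of √(0.4² + 0.7²) ≈ 0.8.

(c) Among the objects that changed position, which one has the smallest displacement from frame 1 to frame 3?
the yellow hexagon

(moved 0.8)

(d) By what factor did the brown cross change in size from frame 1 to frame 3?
0.8×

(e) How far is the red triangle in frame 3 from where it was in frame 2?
2.8

The red triangle moved from (5.3, 3.0) to (2.7, 2.1), a distance of √(2.6² + 0.9²) ≈ 2.8.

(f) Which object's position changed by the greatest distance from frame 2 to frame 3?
the orange square

(moved 3.8; next 2.8)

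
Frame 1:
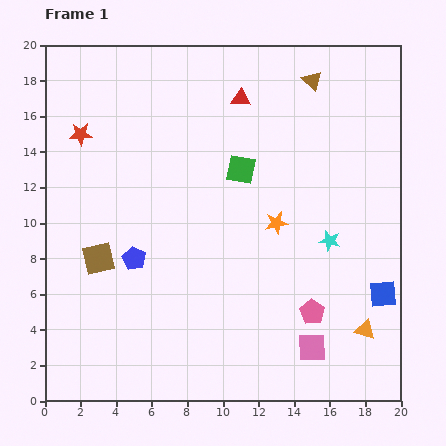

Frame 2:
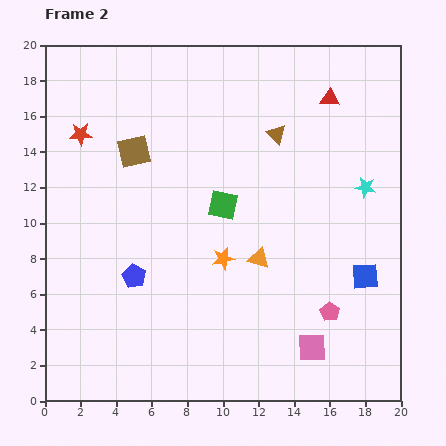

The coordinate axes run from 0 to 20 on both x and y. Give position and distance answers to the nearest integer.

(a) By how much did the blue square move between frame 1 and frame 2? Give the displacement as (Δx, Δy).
(-1, 1)

The blue square was at (19, 6) in frame 1 and (18, 7) in frame 2.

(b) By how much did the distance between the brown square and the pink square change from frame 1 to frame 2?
+2

Distance in frame 1: 13. Distance in frame 2: 15.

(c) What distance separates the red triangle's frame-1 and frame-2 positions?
5

The red triangle moved from (11, 17) to (16, 17), a distance of √(5² + 0²) ≈ 5.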